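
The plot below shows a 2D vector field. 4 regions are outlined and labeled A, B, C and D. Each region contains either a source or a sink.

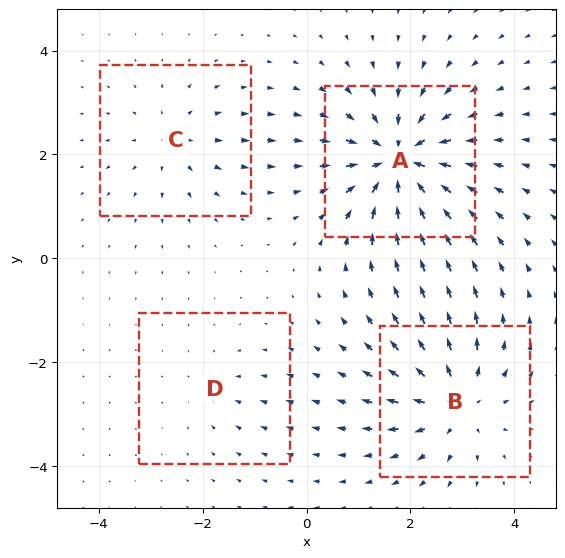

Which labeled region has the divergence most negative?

A

Divergence at each region's feature centre — A: about -8, B: about +6, C: about +3, D: about -2. Region A is most negative.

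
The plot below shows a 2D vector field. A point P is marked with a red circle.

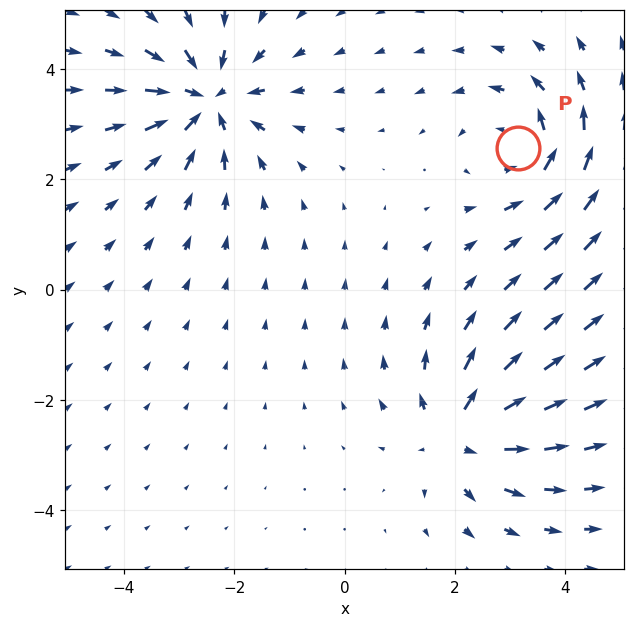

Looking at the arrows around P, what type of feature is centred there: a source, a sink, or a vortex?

At P (3.1, 2.6) the arrows circulate counterclockwise. Divergence ≈0, curl about +4 — near-zero divergence with nonzero curl is a vortex.

vortex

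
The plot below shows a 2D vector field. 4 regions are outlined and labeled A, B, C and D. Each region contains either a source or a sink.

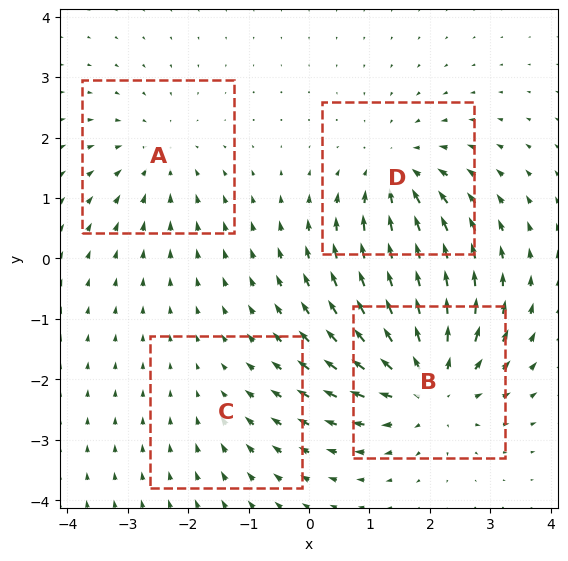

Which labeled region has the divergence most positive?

B

Divergence at each region's feature centre — A: about -3, B: about +6, C: about -2, D: about -4. Region B is most positive.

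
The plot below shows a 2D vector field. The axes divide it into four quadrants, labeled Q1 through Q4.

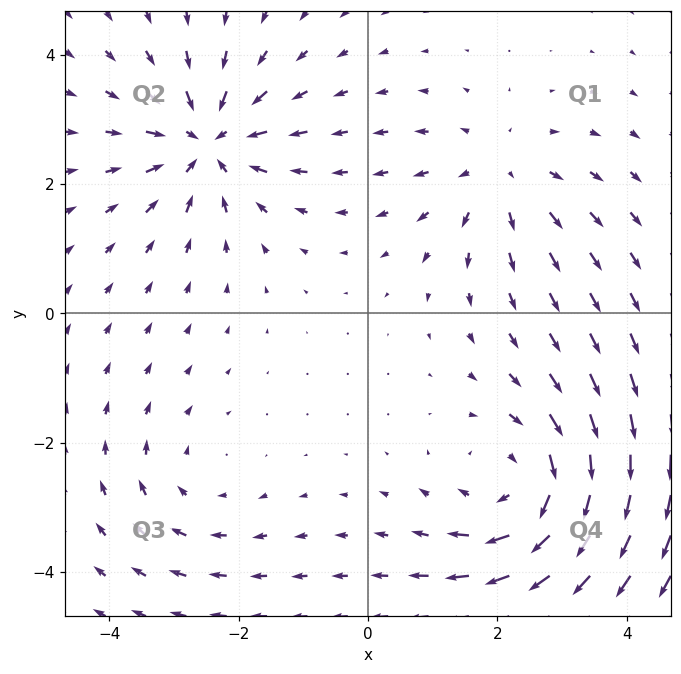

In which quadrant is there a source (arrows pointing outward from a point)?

Q1

The source sits at approximately (2.0, 2.1), which lies in quadrant Q1. The divergence there is about +3, positive as expected for a source.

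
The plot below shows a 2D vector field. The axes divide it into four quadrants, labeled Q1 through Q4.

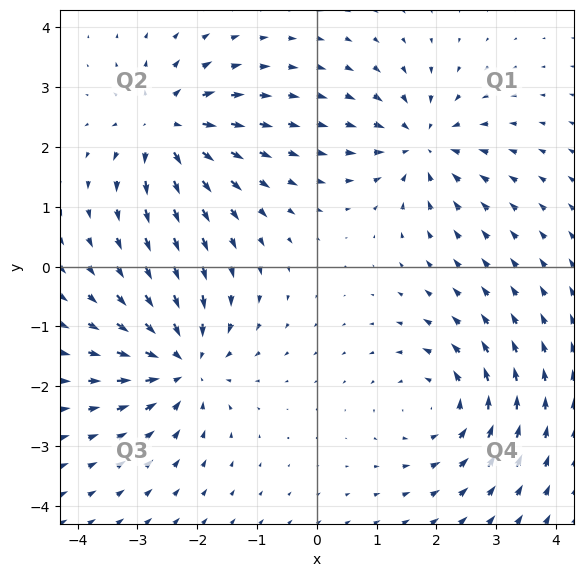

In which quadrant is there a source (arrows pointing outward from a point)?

The source sits at approximately (-2.5, 2.3), which lies in quadrant Q2. The divergence there is about +6, positive as expected for a source.

Q2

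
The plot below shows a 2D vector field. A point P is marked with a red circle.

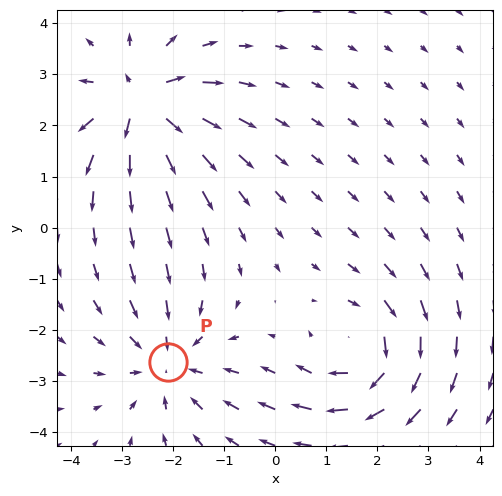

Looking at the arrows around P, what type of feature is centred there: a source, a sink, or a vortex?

sink

At P (-2.1, -2.6) the arrows converge inward. Divergence about -4, curl ≈0 — negative divergence with near-zero curl is a sink.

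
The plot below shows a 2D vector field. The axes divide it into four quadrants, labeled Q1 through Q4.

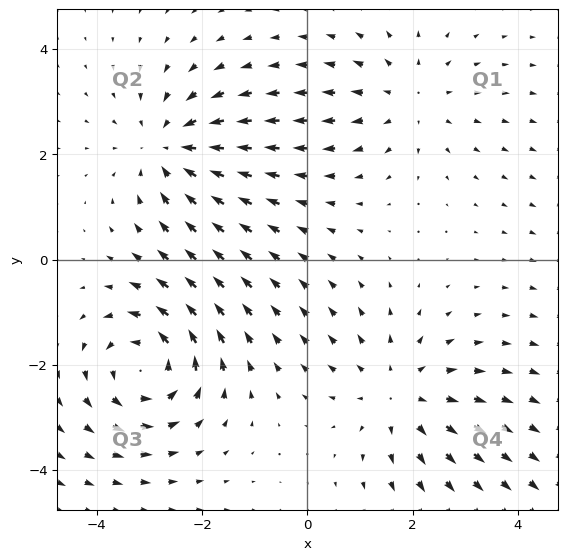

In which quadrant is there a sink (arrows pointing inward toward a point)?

The sink sits at approximately (-2.6, 2.1), which lies in quadrant Q2. The divergence there is about -3, negative as expected for a sink.

Q2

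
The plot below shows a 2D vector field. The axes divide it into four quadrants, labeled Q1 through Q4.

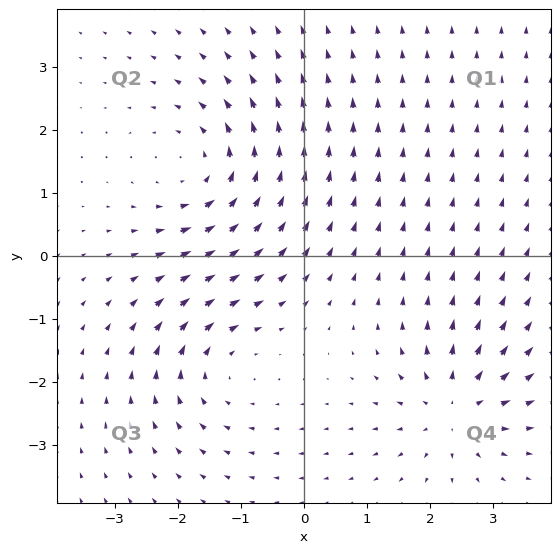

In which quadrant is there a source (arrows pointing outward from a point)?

The source sits at approximately (2.4, -2.4), which lies in quadrant Q4. The divergence there is about +4, positive as expected for a source.

Q4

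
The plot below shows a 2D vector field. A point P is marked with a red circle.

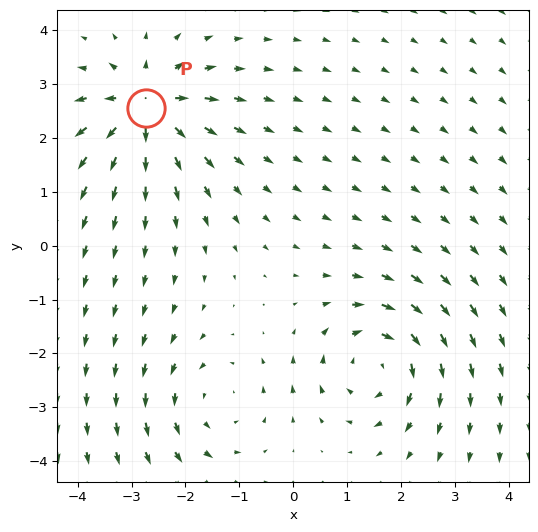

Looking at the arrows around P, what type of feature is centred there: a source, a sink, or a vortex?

source

At P (-2.7, 2.5) the arrows spread outward. Divergence about +6, curl ≈0 — positive divergence with near-zero curl is a source.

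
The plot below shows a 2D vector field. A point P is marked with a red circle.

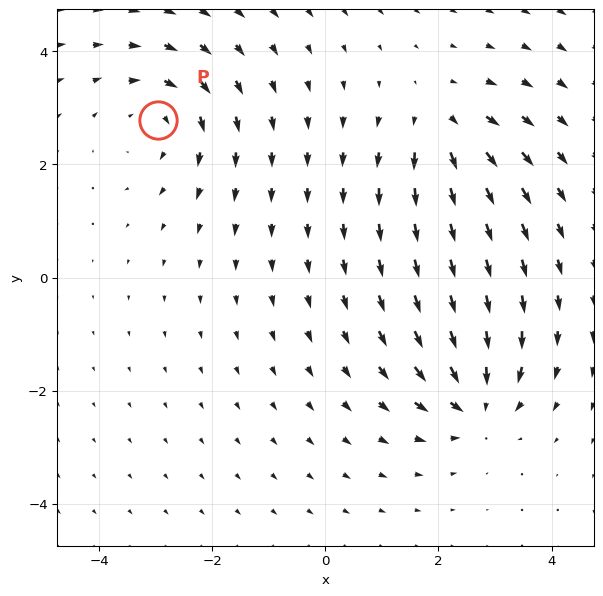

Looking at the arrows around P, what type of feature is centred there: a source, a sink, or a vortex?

vortex

At P (-3.0, 2.8) the arrows circulate clockwise. Divergence ≈0, curl about -4 — near-zero divergence with nonzero curl is a vortex.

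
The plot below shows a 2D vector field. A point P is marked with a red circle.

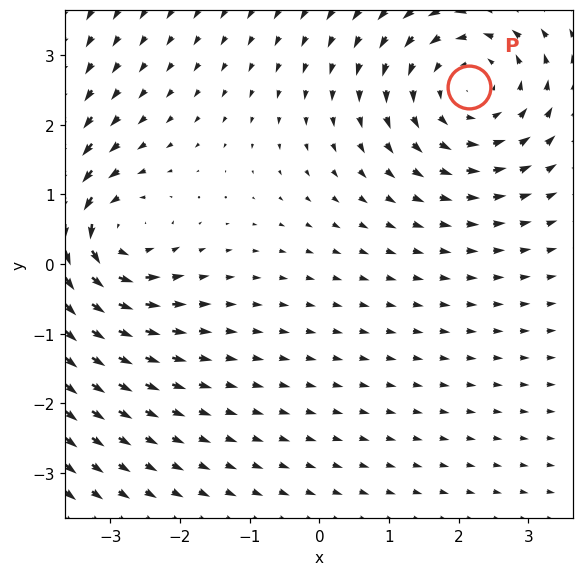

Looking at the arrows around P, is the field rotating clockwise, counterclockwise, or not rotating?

Near P at (2.1, 2.5) the arrows circulate counterclockwise. The curl (z-component) there is about +2; positive curl means counterclockwise rotation.

counterclockwise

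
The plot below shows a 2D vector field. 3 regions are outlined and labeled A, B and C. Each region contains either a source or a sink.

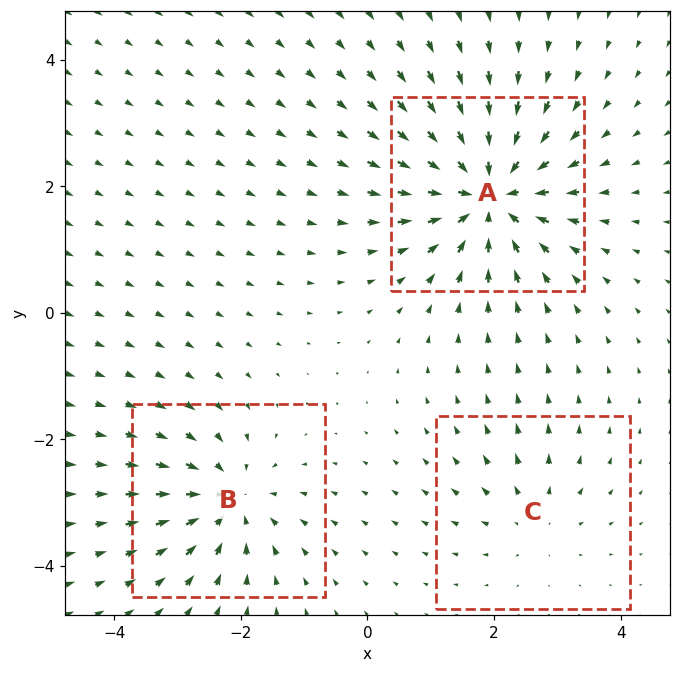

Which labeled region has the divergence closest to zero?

C

Divergence at each region's feature centre — A: about -6, B: about -4, C: about +2. Region C is closest to zero.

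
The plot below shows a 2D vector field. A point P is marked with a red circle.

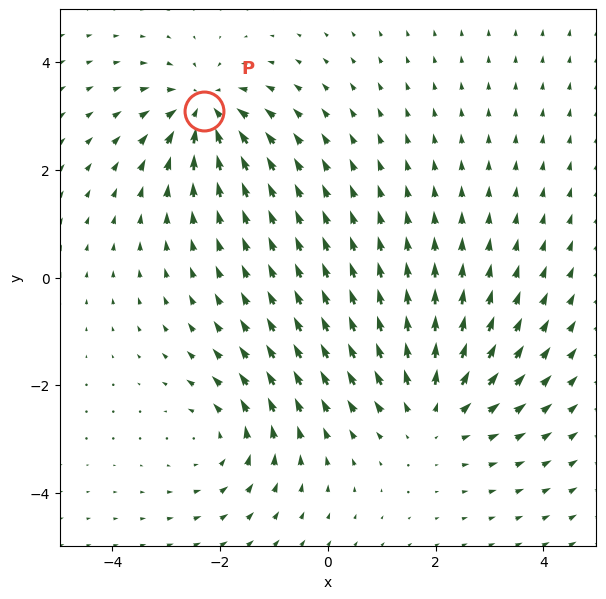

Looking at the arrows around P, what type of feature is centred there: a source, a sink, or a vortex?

sink

At P (-2.3, 3.1) the arrows converge inward. Divergence about -6, curl ≈0 — negative divergence with near-zero curl is a sink.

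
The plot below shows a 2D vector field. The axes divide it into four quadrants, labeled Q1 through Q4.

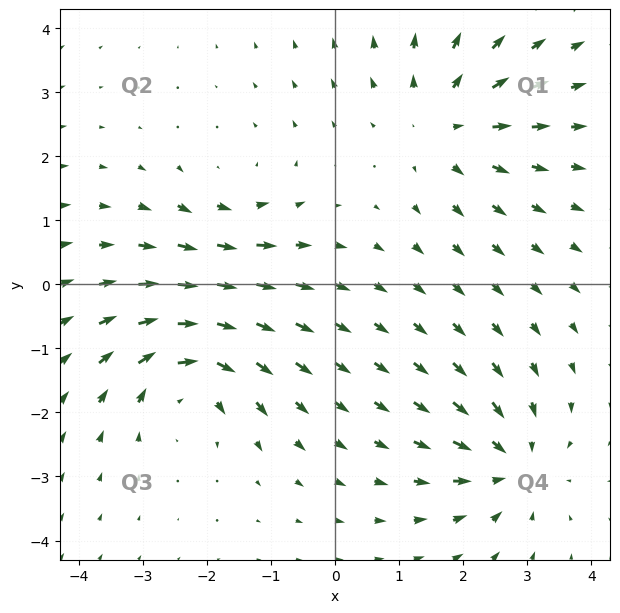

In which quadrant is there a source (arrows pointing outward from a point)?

The source sits at approximately (1.7, 2.5), which lies in quadrant Q1. The divergence there is about +4, positive as expected for a source.

Q1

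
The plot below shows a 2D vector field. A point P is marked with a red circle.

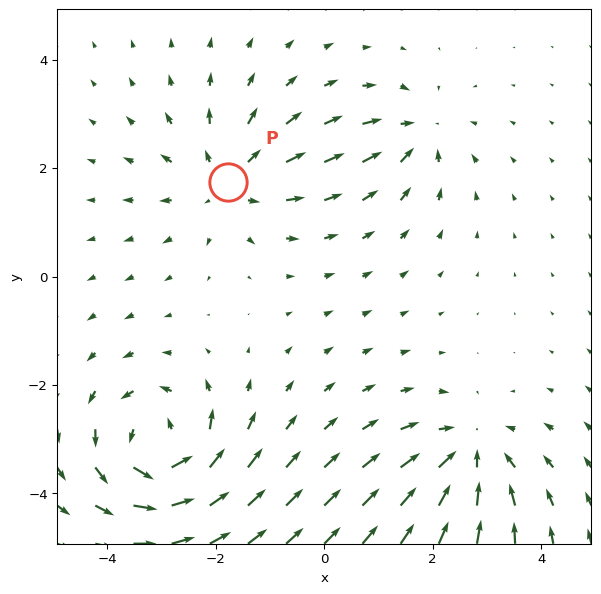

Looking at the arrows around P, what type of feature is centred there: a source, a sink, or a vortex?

At P (-1.8, 1.8) the arrows spread outward. Divergence about +3, curl ≈0 — positive divergence with near-zero curl is a source.

source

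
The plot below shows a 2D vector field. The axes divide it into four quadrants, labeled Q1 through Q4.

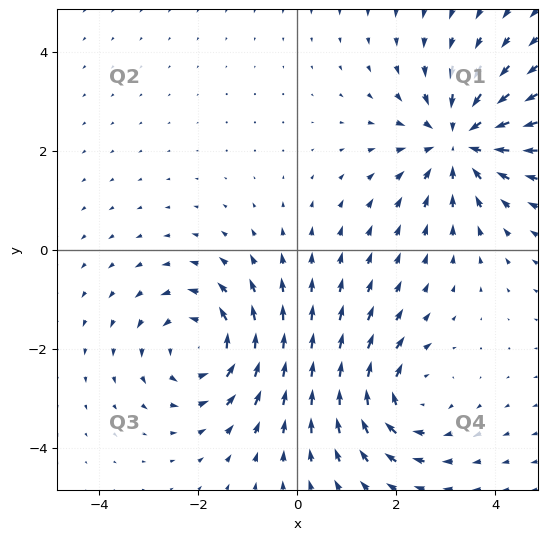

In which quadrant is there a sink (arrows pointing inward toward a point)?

The sink sits at approximately (3.3, 2.2), which lies in quadrant Q1. The divergence there is about -4, negative as expected for a sink.

Q1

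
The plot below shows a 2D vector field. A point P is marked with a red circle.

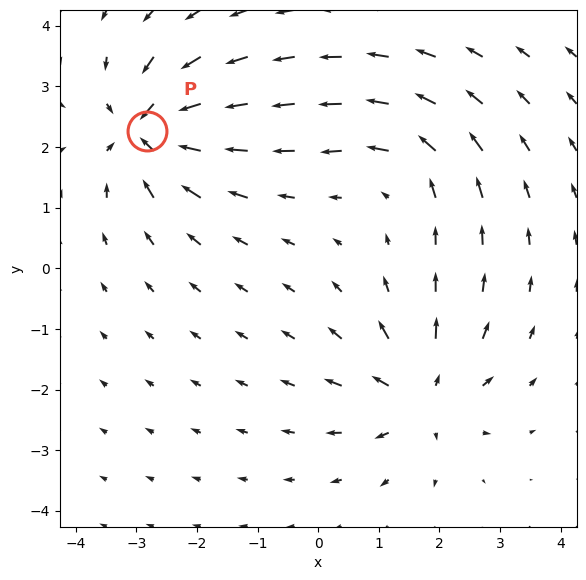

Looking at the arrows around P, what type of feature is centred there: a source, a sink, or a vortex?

At P (-2.8, 2.3) the arrows converge inward. Divergence about -7, curl ≈0 — negative divergence with near-zero curl is a sink.

sink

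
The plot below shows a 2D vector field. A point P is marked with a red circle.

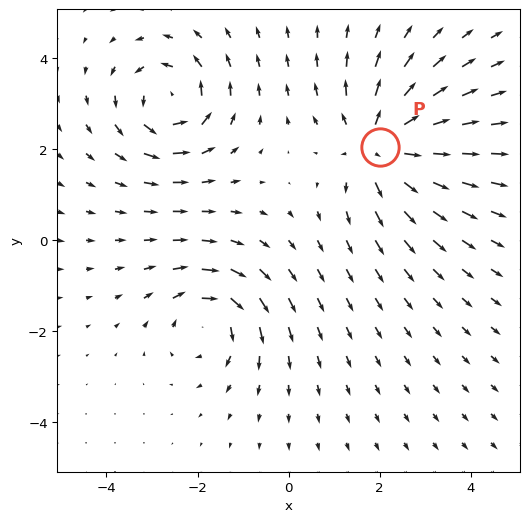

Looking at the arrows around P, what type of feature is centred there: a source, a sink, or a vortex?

At P (2.0, 2.0) the arrows spread outward. Divergence about +4, curl ≈0 — positive divergence with near-zero curl is a source.

source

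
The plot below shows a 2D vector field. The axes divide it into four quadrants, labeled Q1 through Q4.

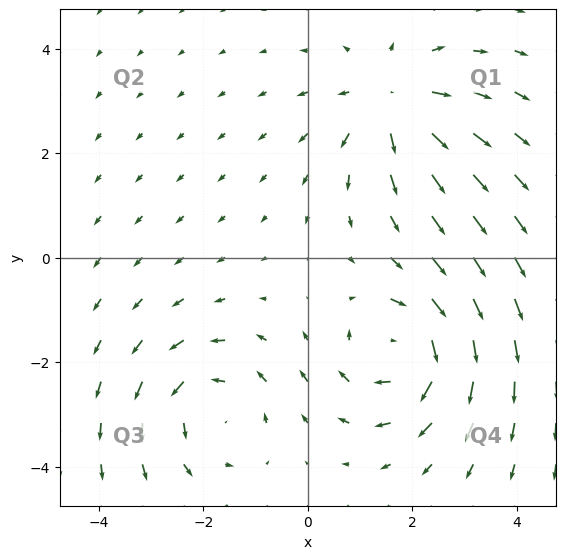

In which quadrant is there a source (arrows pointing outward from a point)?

The source sits at approximately (1.6, 3.0), which lies in quadrant Q1. The divergence there is about +4, positive as expected for a source.

Q1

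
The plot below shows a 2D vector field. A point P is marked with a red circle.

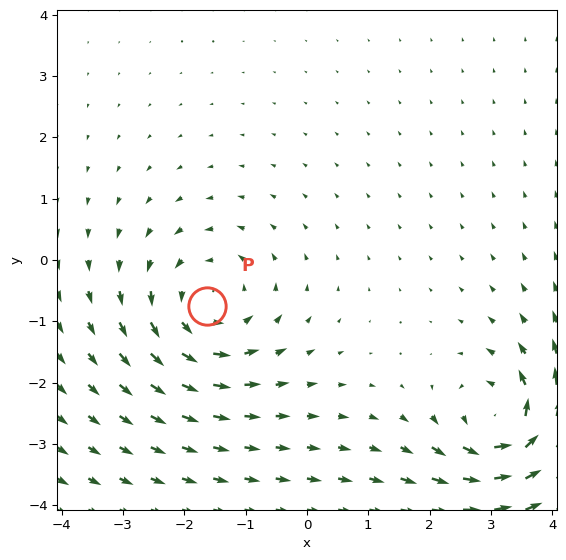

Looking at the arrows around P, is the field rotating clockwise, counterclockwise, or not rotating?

Near P at (-1.6, -0.8) the arrows circulate counterclockwise. The curl (z-component) there is about +3; positive curl means counterclockwise rotation.

counterclockwise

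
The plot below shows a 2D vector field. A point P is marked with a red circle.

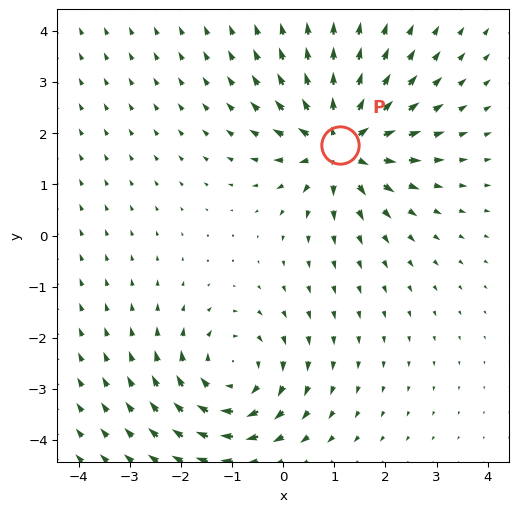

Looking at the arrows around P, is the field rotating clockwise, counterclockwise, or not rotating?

Near P at (1.1, 1.8) the arrows show no circulation. The curl there is ≈0.

not rotating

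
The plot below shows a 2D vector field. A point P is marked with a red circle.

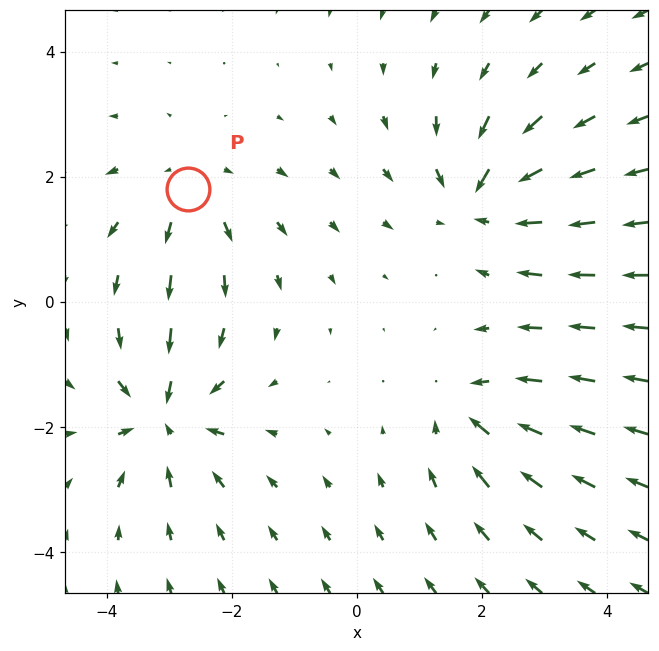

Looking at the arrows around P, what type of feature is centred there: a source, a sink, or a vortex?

At P (-2.7, 1.8) the arrows spread outward. Divergence about +3, curl ≈0 — positive divergence with near-zero curl is a source.

source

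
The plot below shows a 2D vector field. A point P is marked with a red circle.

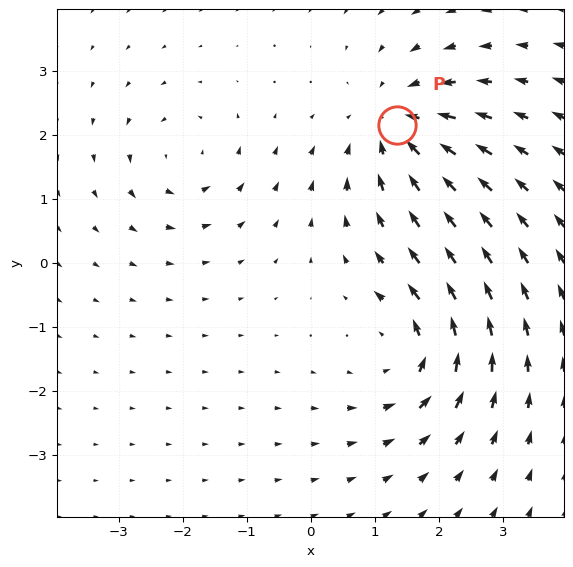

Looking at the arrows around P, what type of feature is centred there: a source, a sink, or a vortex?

At P (1.3, 2.2) the arrows converge inward. Divergence about -5, curl ≈0 — negative divergence with near-zero curl is a sink.

sink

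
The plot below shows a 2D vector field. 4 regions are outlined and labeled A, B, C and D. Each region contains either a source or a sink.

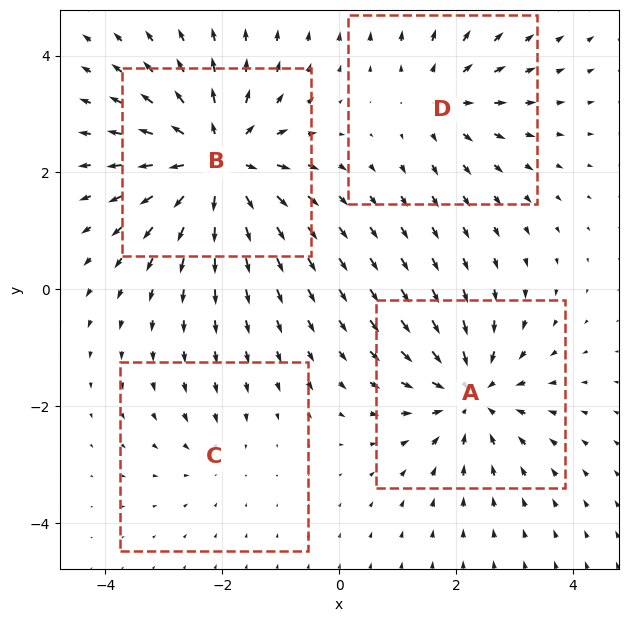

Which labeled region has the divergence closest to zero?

Divergence at each region's feature centre — A: about -5, B: about +7, C: about -2, D: about +4. Region C is closest to zero.

C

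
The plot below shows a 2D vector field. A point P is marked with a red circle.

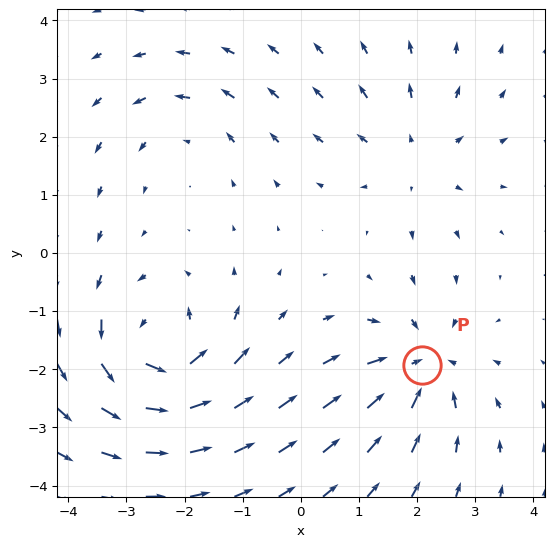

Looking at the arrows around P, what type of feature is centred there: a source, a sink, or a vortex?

sink

At P (2.1, -1.9) the arrows converge inward. Divergence about -5, curl ≈0 — negative divergence with near-zero curl is a sink.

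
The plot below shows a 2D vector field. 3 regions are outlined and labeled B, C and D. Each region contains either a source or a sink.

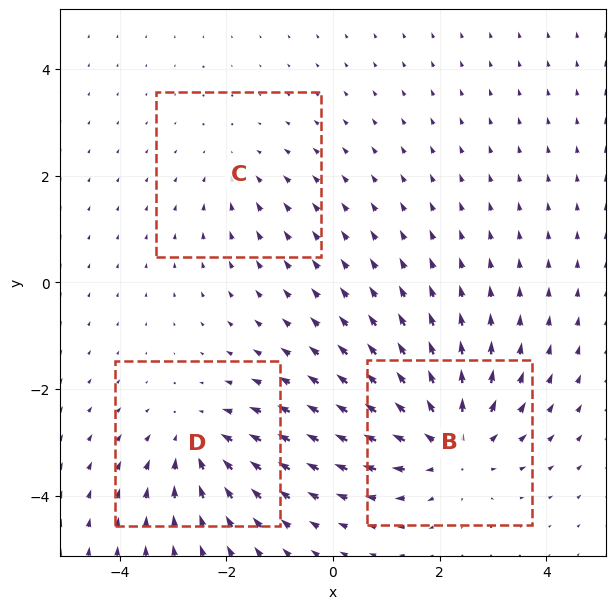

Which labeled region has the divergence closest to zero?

Divergence at each region's feature centre — B: about +4, C: about -2, D: about -3. Region C is closest to zero.

C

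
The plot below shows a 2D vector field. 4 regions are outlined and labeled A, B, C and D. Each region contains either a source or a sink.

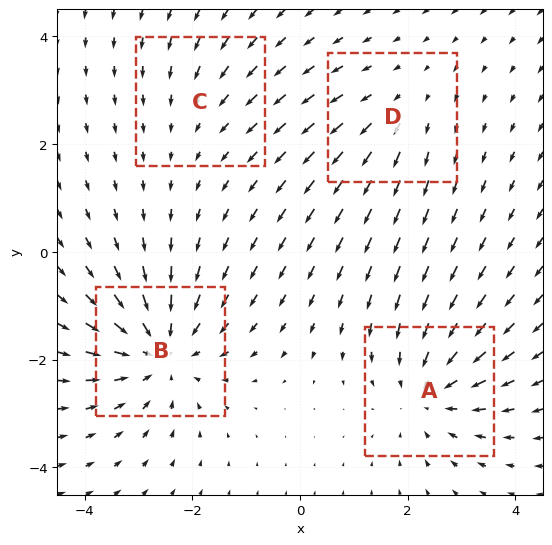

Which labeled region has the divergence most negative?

B

Divergence at each region's feature centre — A: about -4, B: about -6, C: about -2, D: about +3. Region B is most negative.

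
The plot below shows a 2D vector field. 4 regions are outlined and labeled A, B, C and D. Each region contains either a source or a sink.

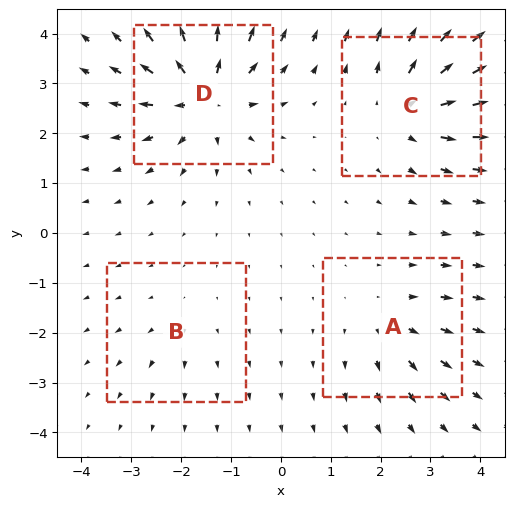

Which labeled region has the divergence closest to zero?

Divergence at each region's feature centre — A: about +4, B: about +2, C: about +6, D: about +8. Region B is closest to zero.

B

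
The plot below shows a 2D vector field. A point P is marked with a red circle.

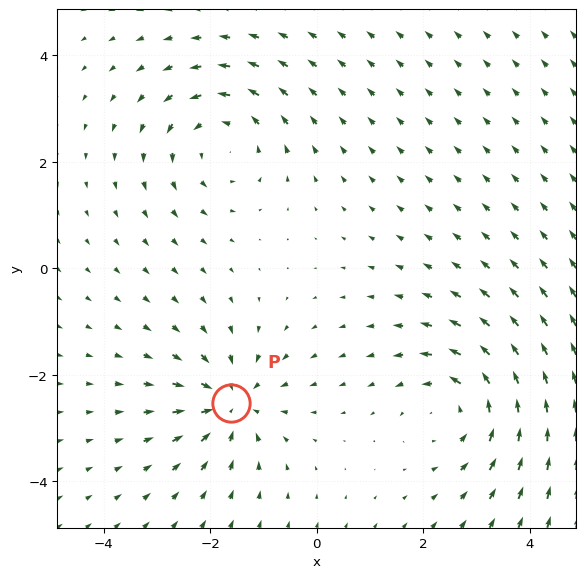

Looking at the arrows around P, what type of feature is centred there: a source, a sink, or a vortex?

At P (-1.6, -2.5) the arrows converge inward. Divergence about -5, curl ≈0 — negative divergence with near-zero curl is a sink.

sink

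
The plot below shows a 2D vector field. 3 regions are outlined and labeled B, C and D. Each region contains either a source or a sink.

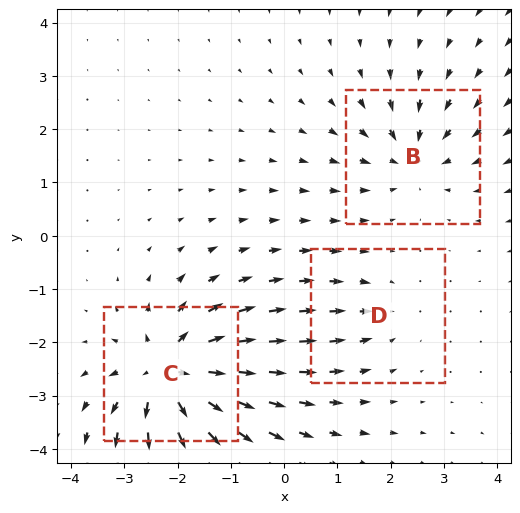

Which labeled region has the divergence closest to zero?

Divergence at each region's feature centre — B: about -4, C: about +6, D: about -2. Region D is closest to zero.

D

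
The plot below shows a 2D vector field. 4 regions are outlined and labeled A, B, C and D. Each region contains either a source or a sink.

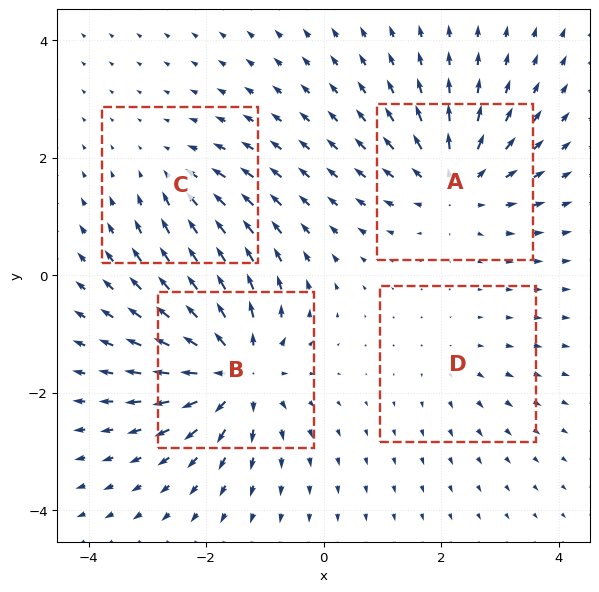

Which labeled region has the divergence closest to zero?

Divergence at each region's feature centre — A: about +6, B: about +8, C: about -3, D: about +2. Region D is closest to zero.

D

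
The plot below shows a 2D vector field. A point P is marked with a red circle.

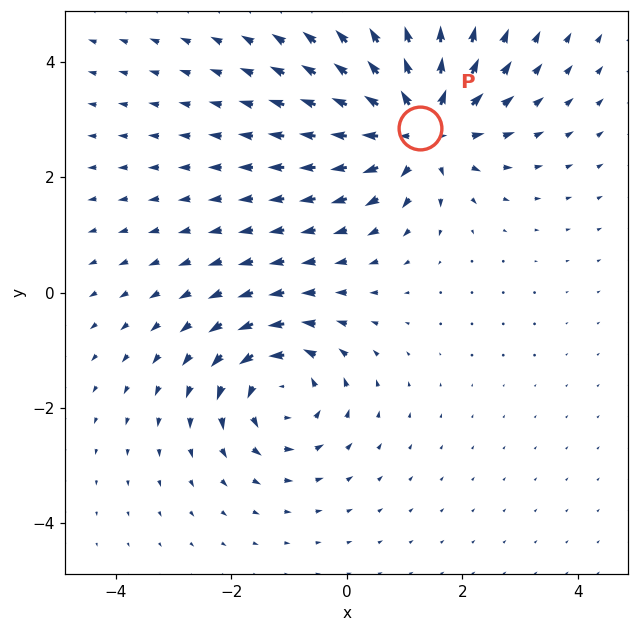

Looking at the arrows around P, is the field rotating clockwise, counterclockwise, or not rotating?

Near P at (1.3, 2.9) the arrows show no circulation. The curl there is ≈0.

not rotating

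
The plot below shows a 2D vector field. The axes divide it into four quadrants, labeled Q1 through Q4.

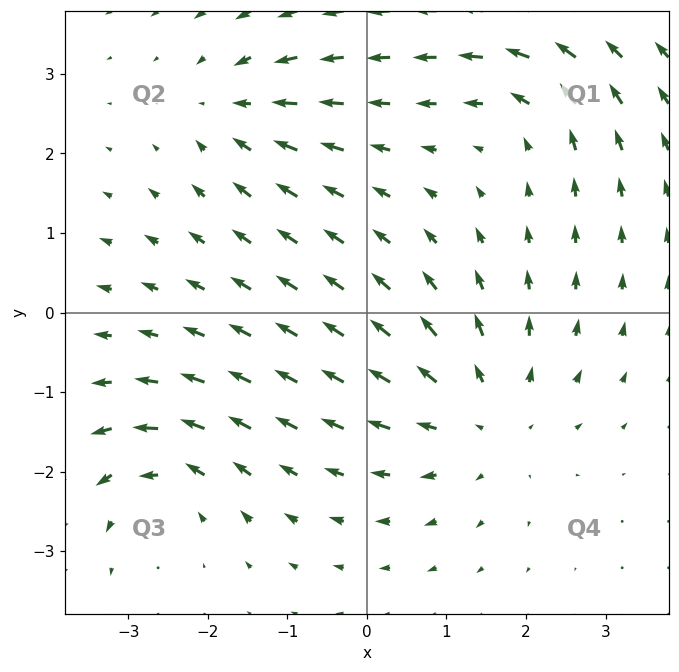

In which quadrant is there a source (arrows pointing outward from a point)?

The source sits at approximately (1.5, -1.3), which lies in quadrant Q4. The divergence there is about +4, positive as expected for a source.

Q4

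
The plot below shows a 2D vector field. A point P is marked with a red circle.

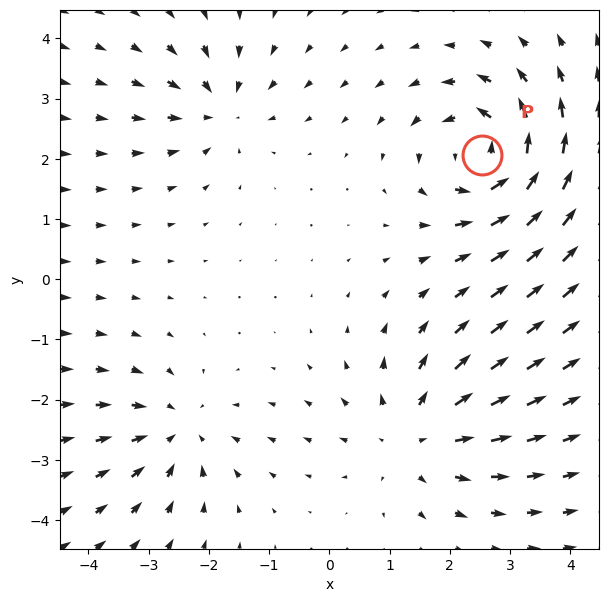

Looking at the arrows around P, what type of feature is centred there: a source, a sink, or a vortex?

At P (2.5, 2.1) the arrows circulate counterclockwise. Divergence ≈0, curl about +6 — near-zero divergence with nonzero curl is a vortex.

vortex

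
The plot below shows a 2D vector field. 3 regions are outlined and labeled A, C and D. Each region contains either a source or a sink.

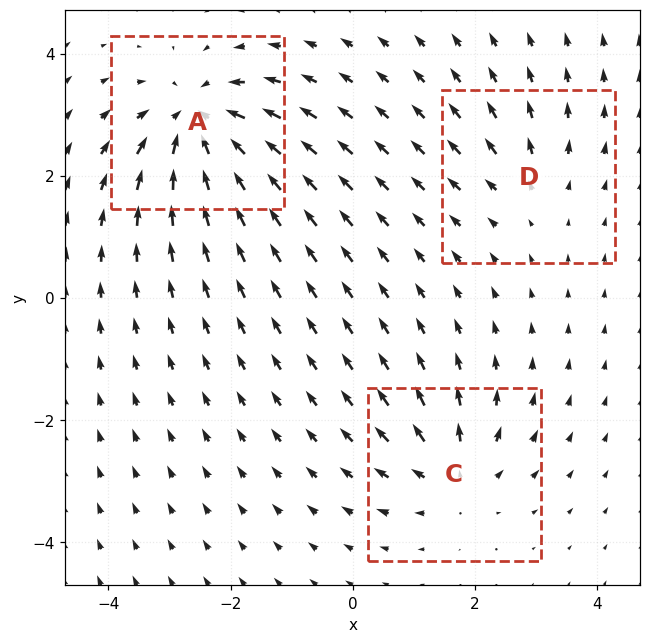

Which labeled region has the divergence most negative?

A

Divergence at each region's feature centre — A: about -6, C: about +4, D: about +2. Region A is most negative.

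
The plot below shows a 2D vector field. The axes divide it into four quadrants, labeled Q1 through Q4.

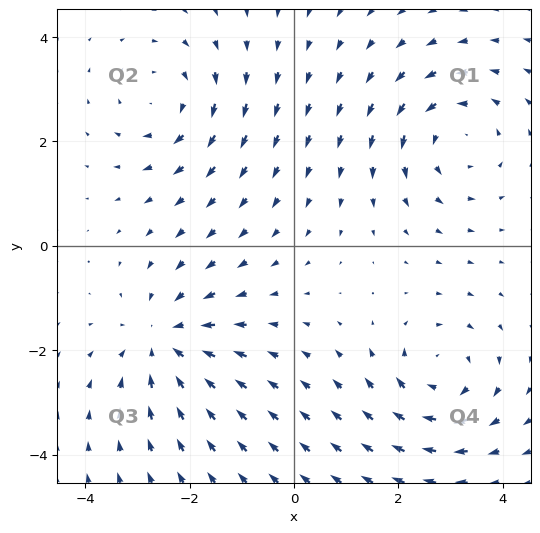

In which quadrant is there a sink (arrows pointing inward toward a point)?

Q3

The sink sits at approximately (-2.5, -1.8), which lies in quadrant Q3. The divergence there is about -3, negative as expected for a sink.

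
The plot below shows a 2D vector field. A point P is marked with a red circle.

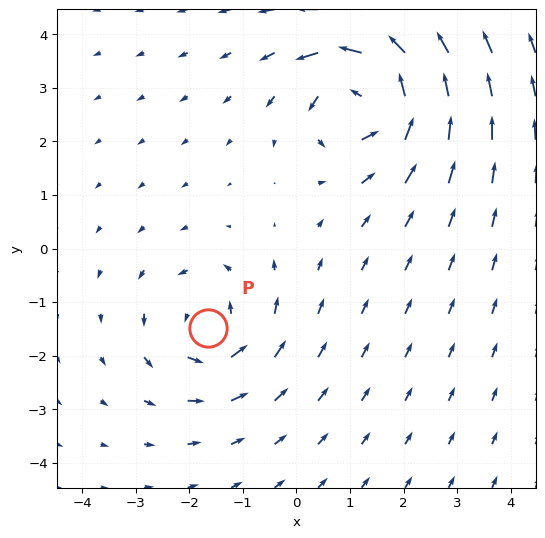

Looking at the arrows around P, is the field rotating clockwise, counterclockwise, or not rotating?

Near P at (-1.7, -1.5) the arrows circulate counterclockwise. The curl (z-component) there is about +4; positive curl means counterclockwise rotation.

counterclockwise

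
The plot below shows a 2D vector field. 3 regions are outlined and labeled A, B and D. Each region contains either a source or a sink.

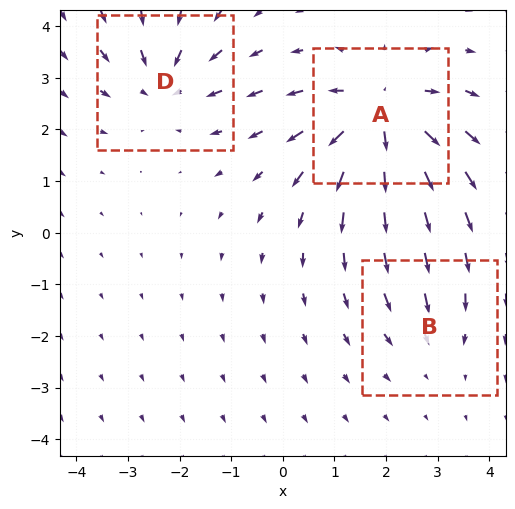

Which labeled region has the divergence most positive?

A

Divergence at each region's feature centre — A: about +5, B: about -2, D: about -4. Region A is most positive.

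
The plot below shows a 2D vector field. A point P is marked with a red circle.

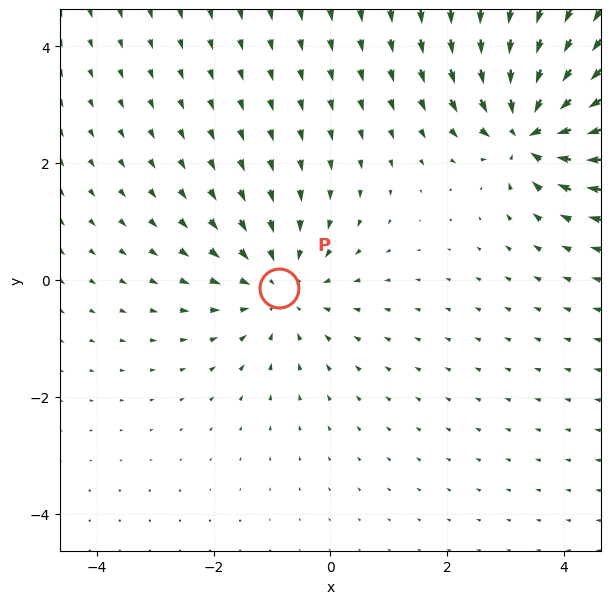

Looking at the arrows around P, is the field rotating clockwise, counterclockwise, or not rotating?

not rotating

Near P at (-0.9, -0.1) the arrows show no circulation. The curl there is ≈0.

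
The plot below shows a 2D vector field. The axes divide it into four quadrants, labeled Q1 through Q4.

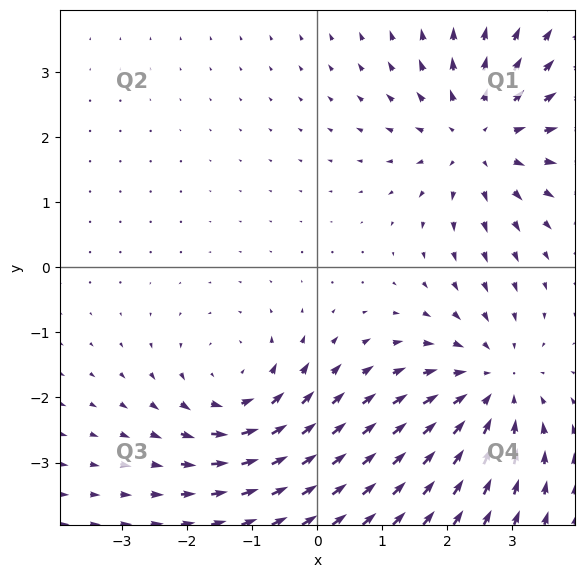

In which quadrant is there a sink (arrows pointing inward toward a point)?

Q4

The sink sits at approximately (2.7, -1.8), which lies in quadrant Q4. The divergence there is about -3, negative as expected for a sink.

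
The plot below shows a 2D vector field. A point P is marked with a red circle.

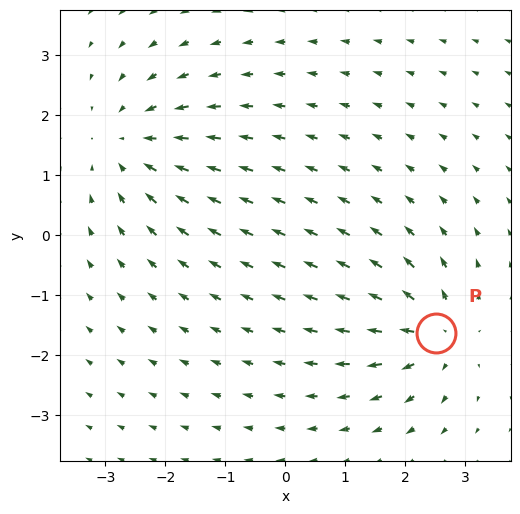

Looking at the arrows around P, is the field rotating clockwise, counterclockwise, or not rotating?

not rotating

Near P at (2.5, -1.6) the arrows show no circulation. The curl there is ≈0.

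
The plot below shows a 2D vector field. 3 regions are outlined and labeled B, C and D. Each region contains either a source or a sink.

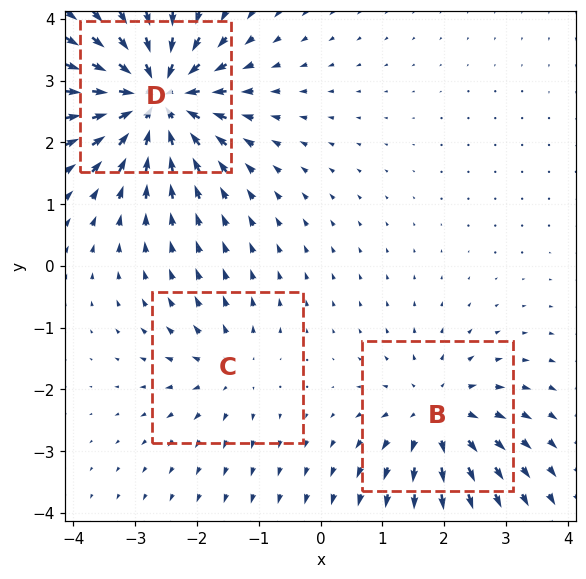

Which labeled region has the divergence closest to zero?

C

Divergence at each region's feature centre — B: about +4, C: about +3, D: about -6. Region C is closest to zero.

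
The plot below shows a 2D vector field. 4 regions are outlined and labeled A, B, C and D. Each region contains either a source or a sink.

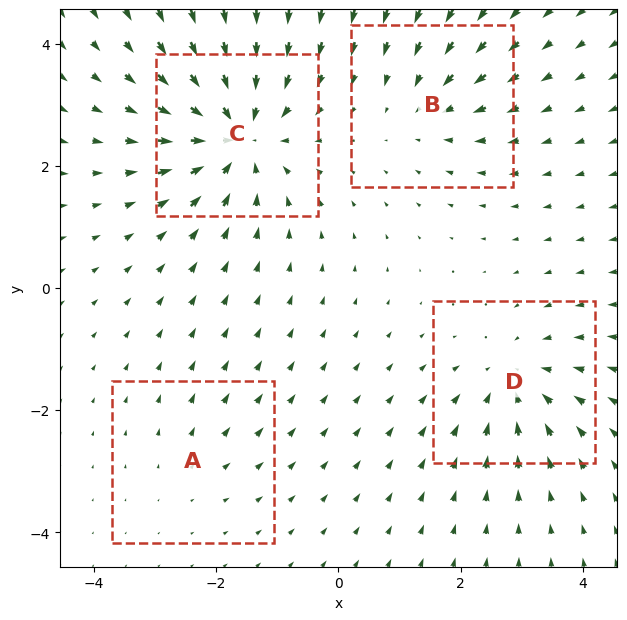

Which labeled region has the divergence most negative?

Divergence at each region's feature centre — A: about +2, B: about -4, C: about -8, D: about -5. Region C is most negative.

C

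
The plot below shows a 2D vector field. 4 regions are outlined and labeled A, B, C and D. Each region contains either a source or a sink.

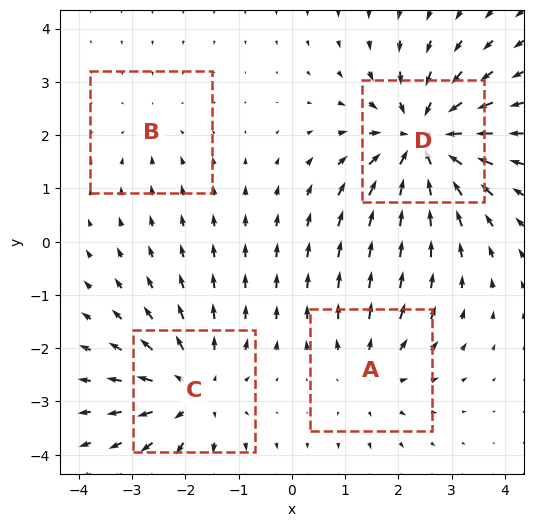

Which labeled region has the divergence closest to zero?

Divergence at each region's feature centre — A: about +3, B: about -2, C: about +5, D: about -6. Region B is closest to zero.

B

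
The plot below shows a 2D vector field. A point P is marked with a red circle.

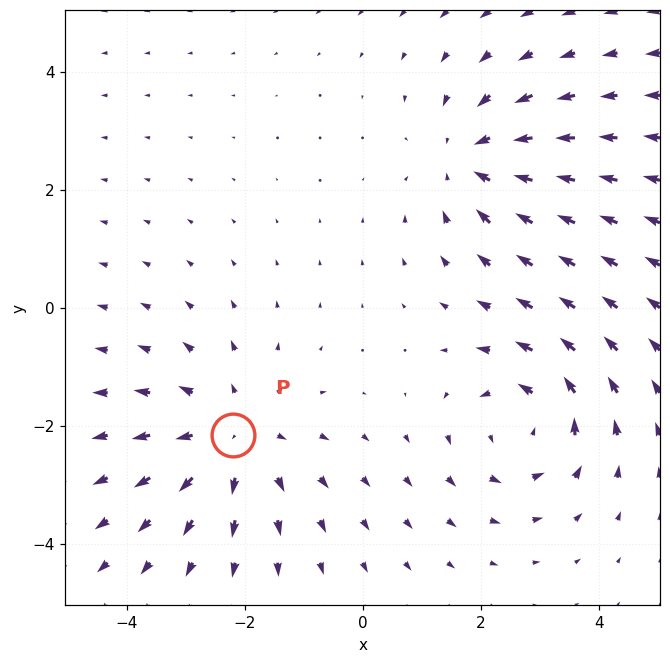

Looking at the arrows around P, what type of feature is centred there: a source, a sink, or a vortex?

At P (-2.2, -2.2) the arrows spread outward. Divergence about +4, curl ≈0 — positive divergence with near-zero curl is a source.

source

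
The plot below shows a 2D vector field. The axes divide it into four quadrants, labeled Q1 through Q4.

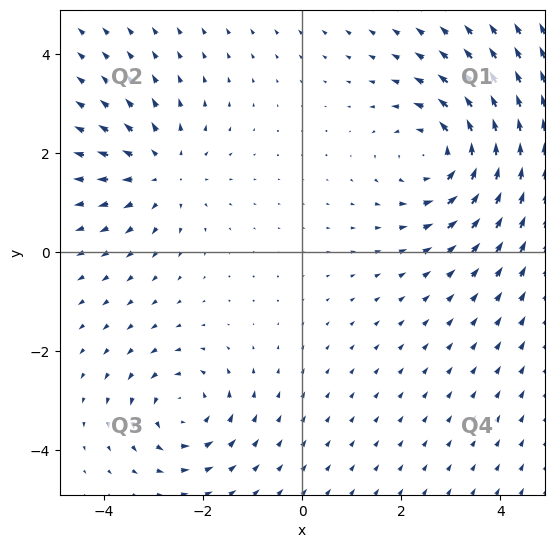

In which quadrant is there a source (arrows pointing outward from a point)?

Q2

The source sits at approximately (-2.8, 1.6), which lies in quadrant Q2. The divergence there is about +3, positive as expected for a source.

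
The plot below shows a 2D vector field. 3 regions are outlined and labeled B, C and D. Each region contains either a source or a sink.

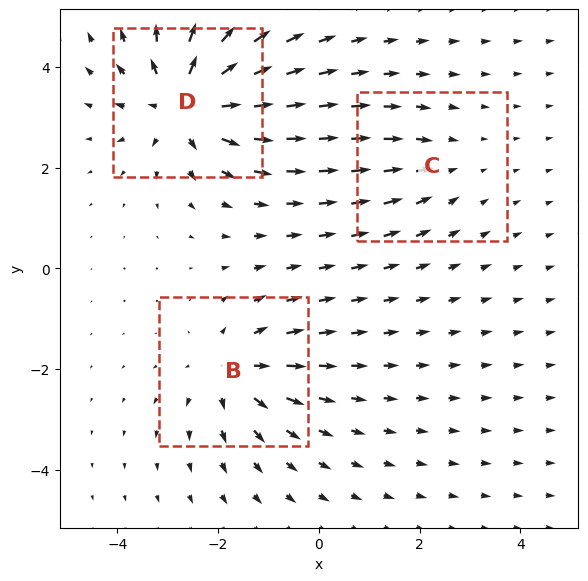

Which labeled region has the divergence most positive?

D

Divergence at each region's feature centre — B: about +4, C: about -2, D: about +5. Region D is most positive.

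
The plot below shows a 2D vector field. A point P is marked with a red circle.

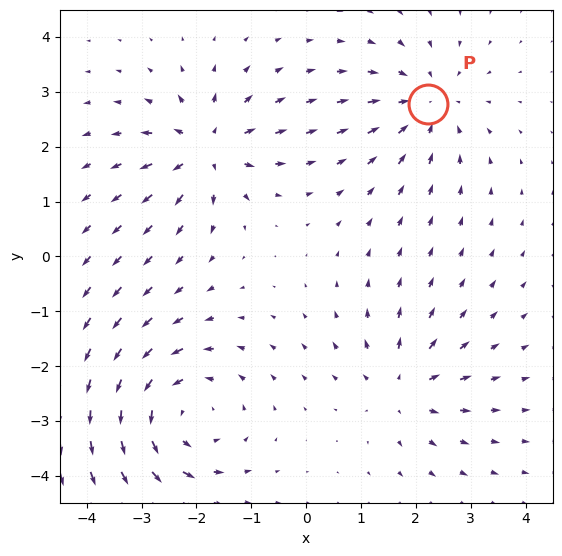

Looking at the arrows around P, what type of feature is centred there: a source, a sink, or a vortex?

At P (2.2, 2.8) the arrows converge inward. Divergence about -3, curl ≈0 — negative divergence with near-zero curl is a sink.

sink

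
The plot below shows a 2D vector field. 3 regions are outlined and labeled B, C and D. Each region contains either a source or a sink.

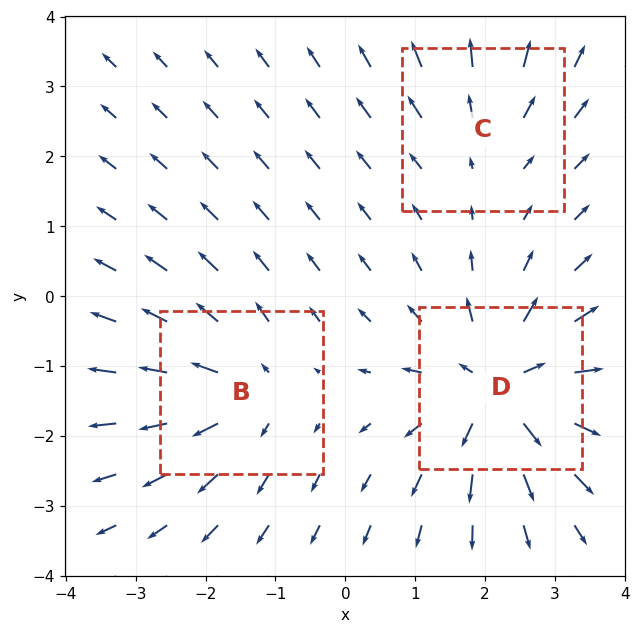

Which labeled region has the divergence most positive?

Divergence at each region's feature centre — B: about +4, C: about +2, D: about +6. Region D is most positive.

D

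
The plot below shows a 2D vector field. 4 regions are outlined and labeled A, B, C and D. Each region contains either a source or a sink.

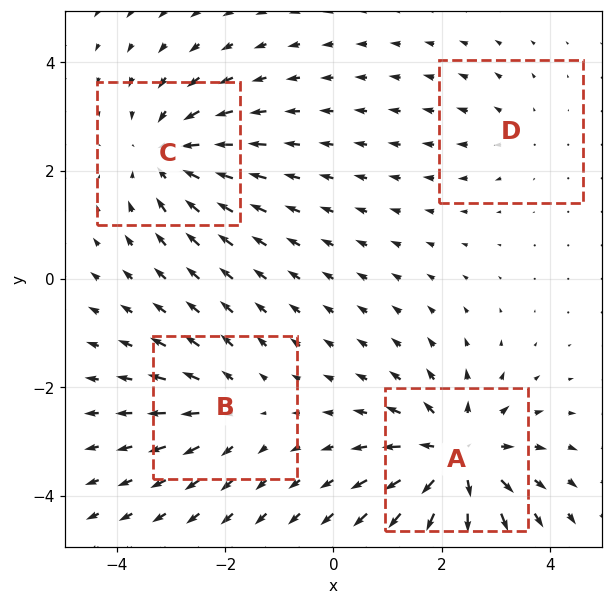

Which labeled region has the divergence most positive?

Divergence at each region's feature centre — A: about +7, B: about +3, C: about -5, D: about +2. Region A is most positive.

A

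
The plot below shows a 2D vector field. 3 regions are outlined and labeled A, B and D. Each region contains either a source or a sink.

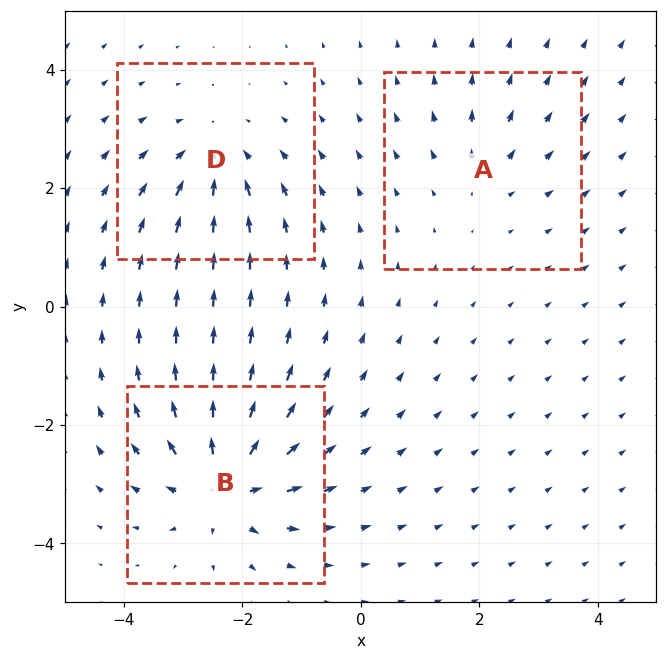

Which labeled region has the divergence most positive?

Divergence at each region's feature centre — A: about +2, B: about +5, D: about -3. Region B is most positive.

B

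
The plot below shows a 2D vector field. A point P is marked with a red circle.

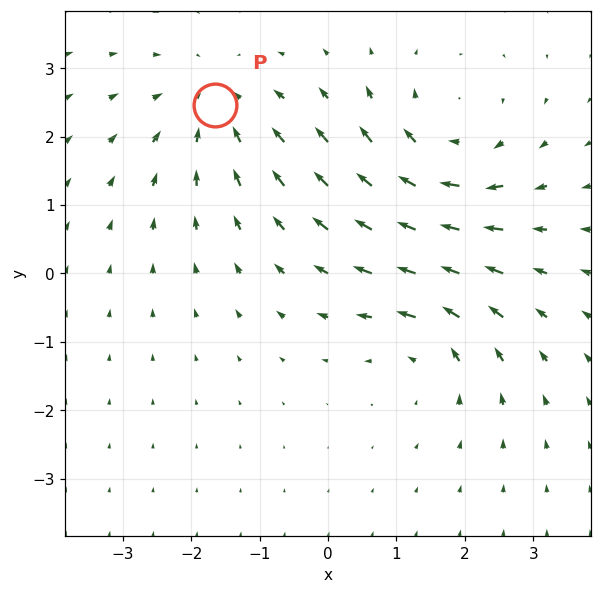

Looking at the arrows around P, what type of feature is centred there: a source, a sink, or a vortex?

sink

At P (-1.7, 2.5) the arrows converge inward. Divergence about -3, curl ≈0 — negative divergence with near-zero curl is a sink.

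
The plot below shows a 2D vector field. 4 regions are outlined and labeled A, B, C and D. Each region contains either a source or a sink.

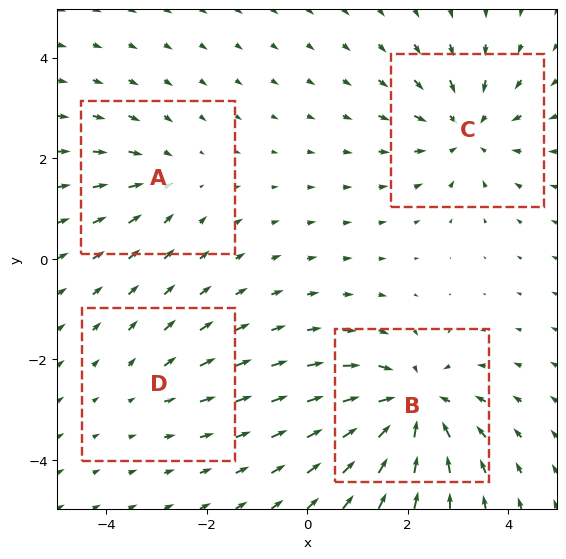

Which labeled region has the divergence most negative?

B

Divergence at each region's feature centre — A: about -3, B: about -7, C: about -5, D: about +2. Region B is most negative.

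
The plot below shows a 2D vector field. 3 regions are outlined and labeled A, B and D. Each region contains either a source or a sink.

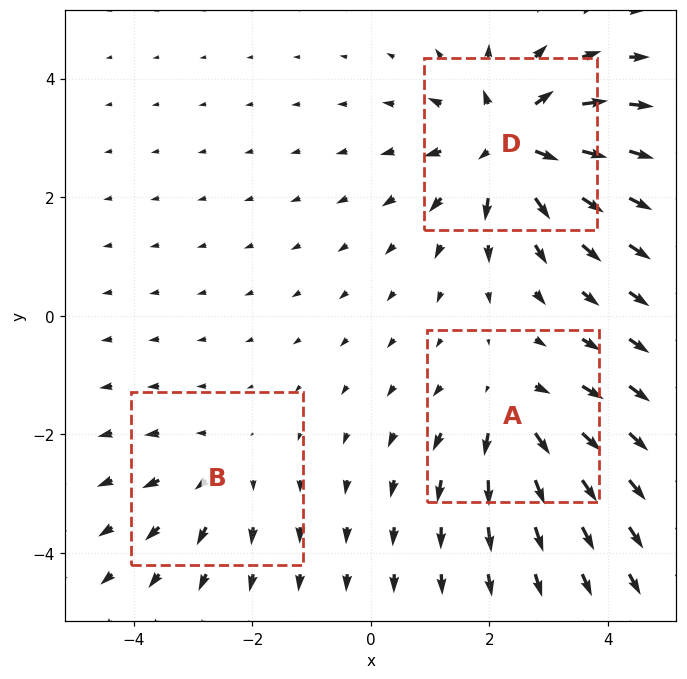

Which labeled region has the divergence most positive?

Divergence at each region's feature centre — A: about +3, B: about +2, D: about +5. Region D is most positive.

D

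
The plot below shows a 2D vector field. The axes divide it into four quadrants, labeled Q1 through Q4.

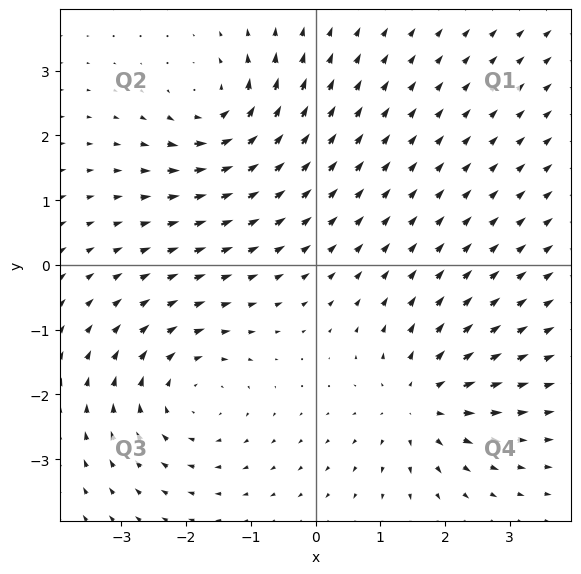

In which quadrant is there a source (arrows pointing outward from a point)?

The source sits at approximately (1.6, -2.1), which lies in quadrant Q4. The divergence there is about +5, positive as expected for a source.

Q4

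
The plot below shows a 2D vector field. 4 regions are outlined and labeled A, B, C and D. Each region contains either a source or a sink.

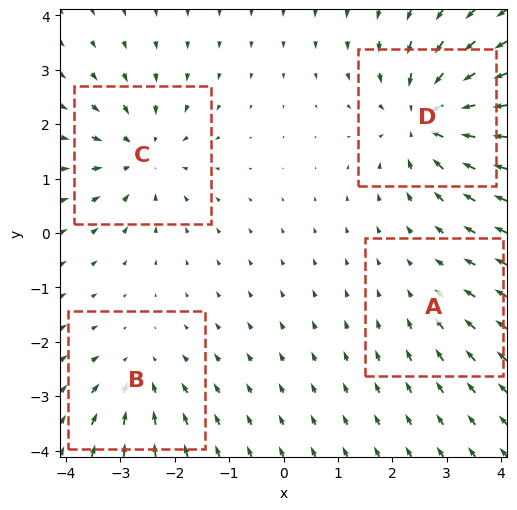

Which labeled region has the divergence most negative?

D

Divergence at each region's feature centre — A: about -2, B: about -4, C: about -5, D: about -7. Region D is most negative.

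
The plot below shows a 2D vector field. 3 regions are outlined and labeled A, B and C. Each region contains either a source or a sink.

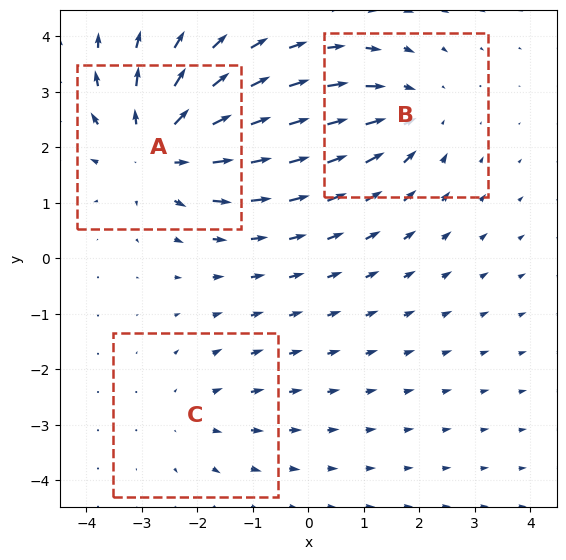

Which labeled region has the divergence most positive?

Divergence at each region's feature centre — A: about +4, B: about -3, C: about +2. Region A is most positive.

A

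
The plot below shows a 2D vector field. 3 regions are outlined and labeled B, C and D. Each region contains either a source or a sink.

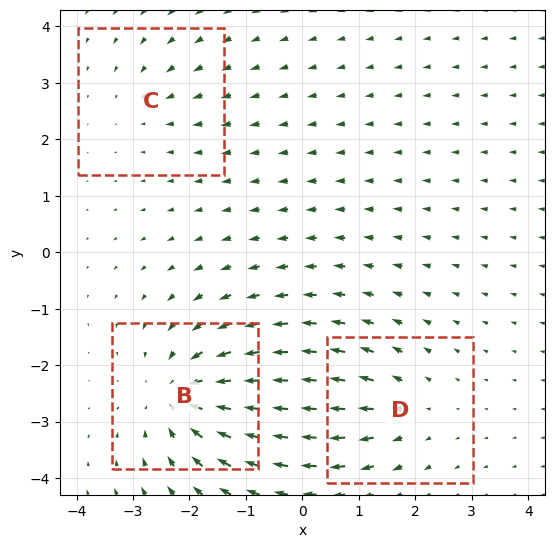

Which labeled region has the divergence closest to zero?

Divergence at each region's feature centre — B: about -4, C: about -2, D: about +3. Region C is closest to zero.

C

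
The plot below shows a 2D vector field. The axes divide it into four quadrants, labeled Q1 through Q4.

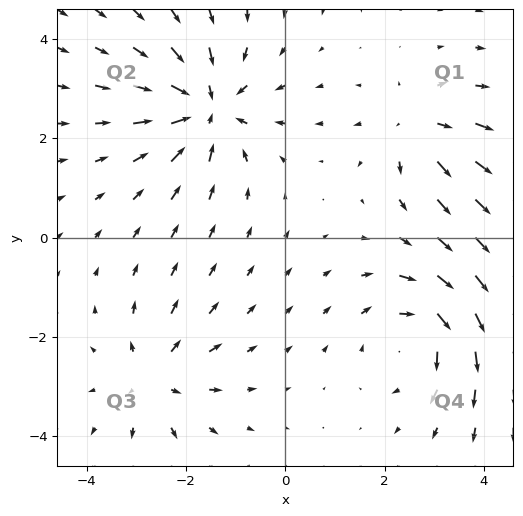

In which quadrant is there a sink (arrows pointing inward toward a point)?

The sink sits at approximately (-1.6, 2.6), which lies in quadrant Q2. The divergence there is about -5, negative as expected for a sink.

Q2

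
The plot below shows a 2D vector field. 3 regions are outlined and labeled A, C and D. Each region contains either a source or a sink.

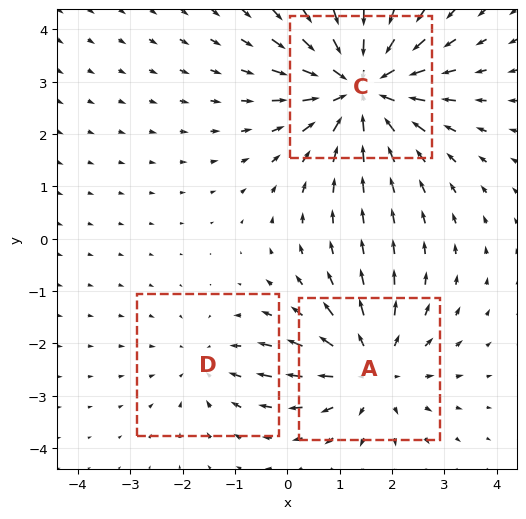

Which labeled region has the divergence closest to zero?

D

Divergence at each region's feature centre — A: about +3, C: about -4, D: about -2. Region D is closest to zero.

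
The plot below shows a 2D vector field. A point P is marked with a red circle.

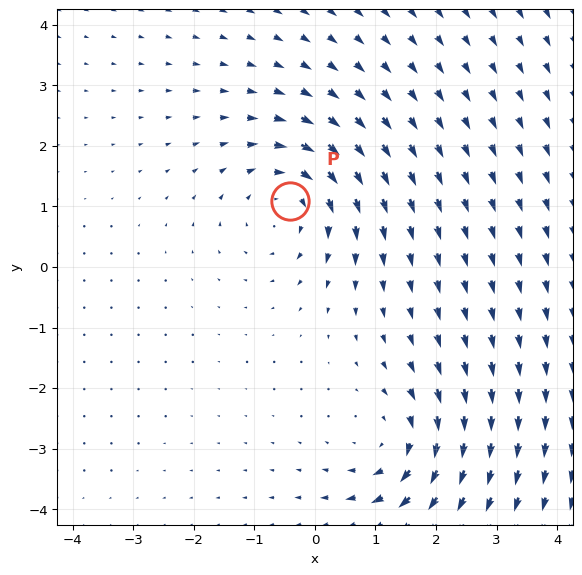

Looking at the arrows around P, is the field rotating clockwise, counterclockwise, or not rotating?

Near P at (-0.4, 1.1) the arrows circulate clockwise. The curl (z-component) there is about -4; negative curl means clockwise rotation.

clockwise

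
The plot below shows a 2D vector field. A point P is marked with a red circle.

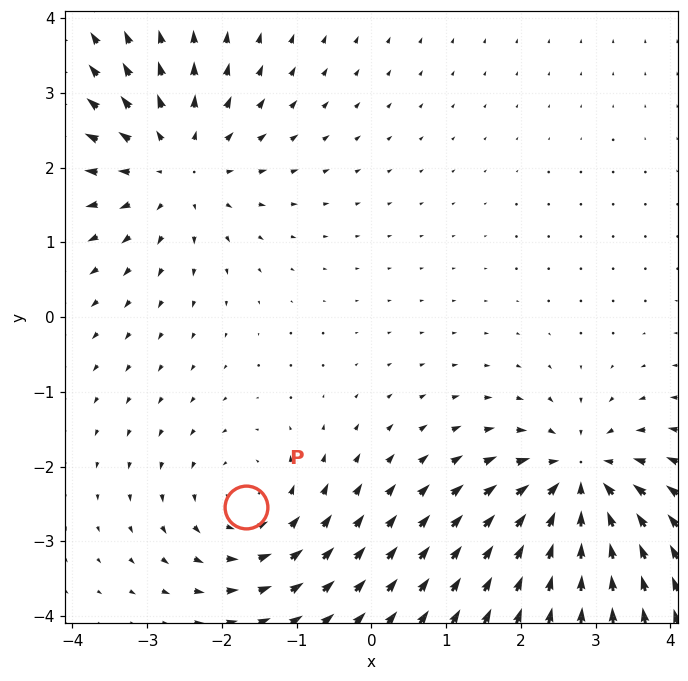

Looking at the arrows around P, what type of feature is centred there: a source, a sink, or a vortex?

At P (-1.7, -2.5) the arrows circulate counterclockwise. Divergence ≈0, curl about +4 — near-zero divergence with nonzero curl is a vortex.

vortex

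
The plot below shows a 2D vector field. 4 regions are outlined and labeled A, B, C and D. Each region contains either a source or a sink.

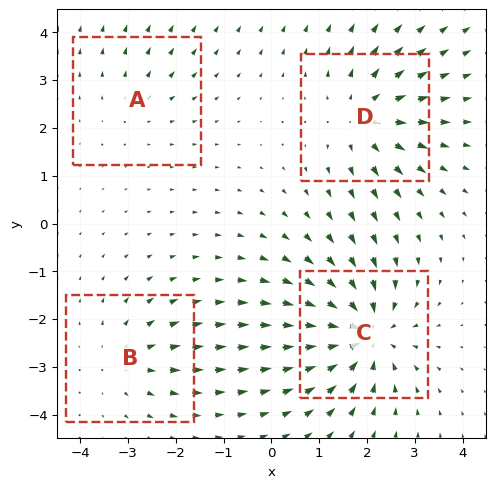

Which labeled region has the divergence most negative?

Divergence at each region's feature centre — A: about +2, B: about +3, C: about -7, D: about +5. Region C is most negative.

C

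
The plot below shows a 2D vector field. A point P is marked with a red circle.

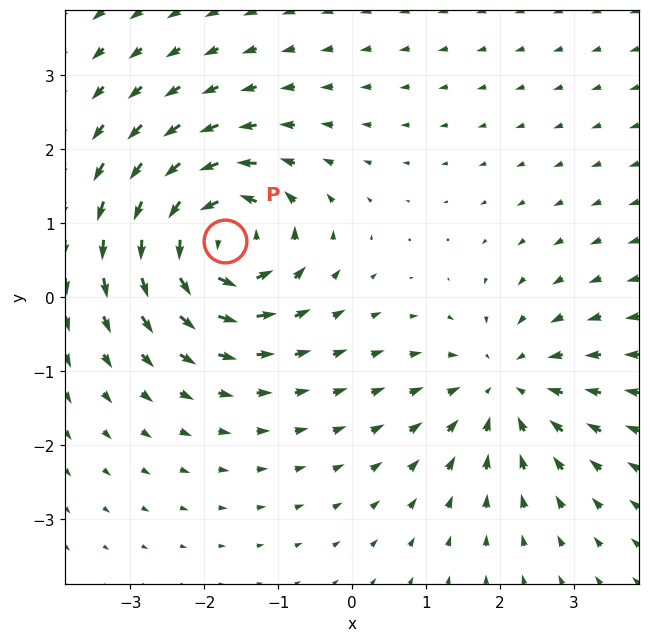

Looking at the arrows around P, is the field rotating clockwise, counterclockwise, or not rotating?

Near P at (-1.7, 0.8) the arrows circulate counterclockwise. The curl (z-component) there is about +6; positive curl means counterclockwise rotation.

counterclockwise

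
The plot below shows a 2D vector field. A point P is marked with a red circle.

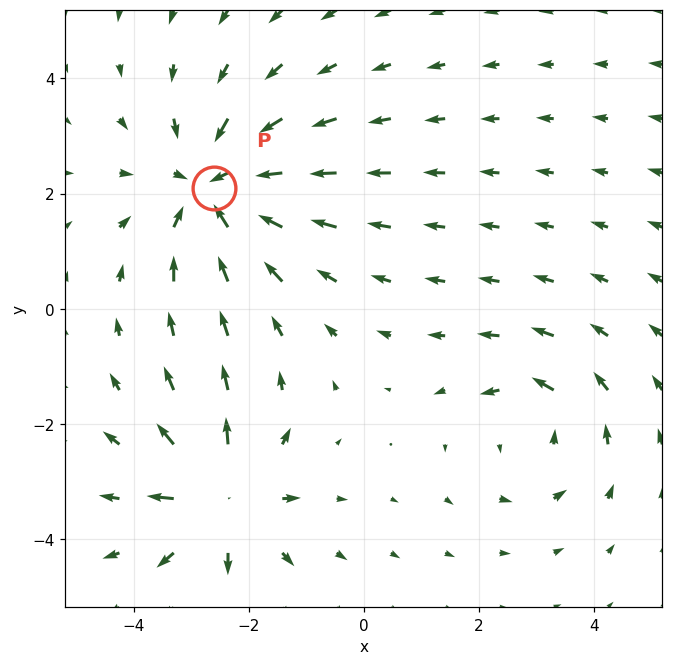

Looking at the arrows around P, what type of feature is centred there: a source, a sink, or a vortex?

At P (-2.6, 2.1) the arrows converge inward. Divergence about -4, curl ≈0 — negative divergence with near-zero curl is a sink.

sink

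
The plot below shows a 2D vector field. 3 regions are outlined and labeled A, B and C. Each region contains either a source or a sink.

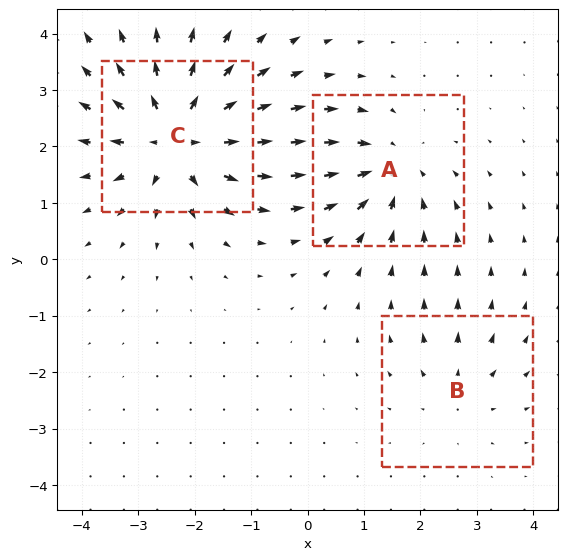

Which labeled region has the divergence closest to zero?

B

Divergence at each region's feature centre — A: about -3, B: about +2, C: about +5. Region B is closest to zero.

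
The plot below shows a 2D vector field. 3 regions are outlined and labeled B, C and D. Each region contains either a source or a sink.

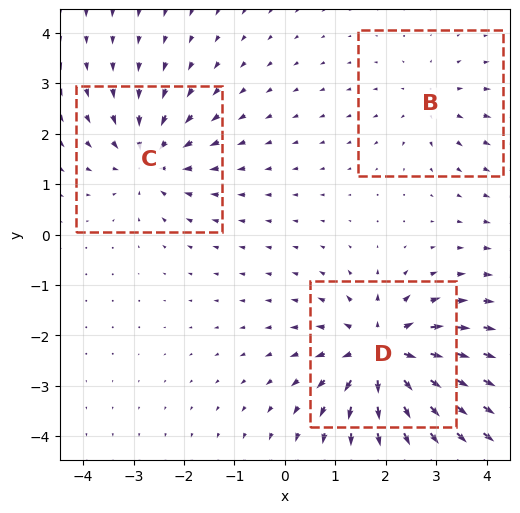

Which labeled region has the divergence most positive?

D

Divergence at each region's feature centre — B: about +2, C: about -4, D: about +6. Region D is most positive.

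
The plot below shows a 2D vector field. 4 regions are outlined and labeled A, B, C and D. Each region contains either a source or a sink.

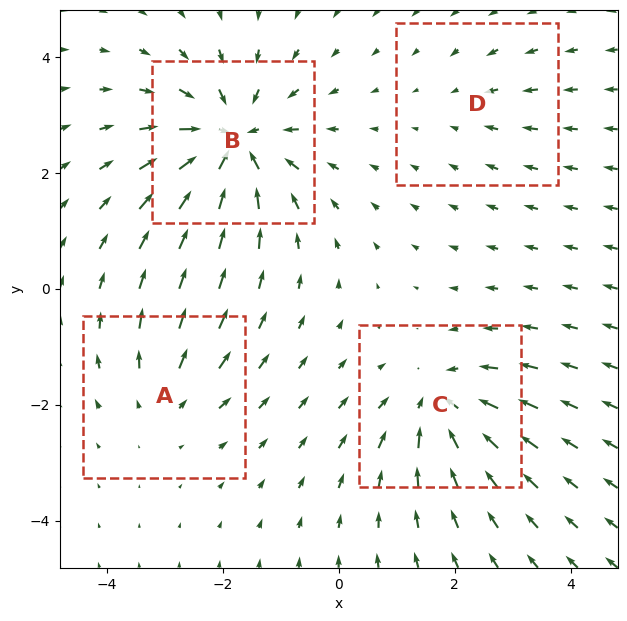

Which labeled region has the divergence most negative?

B

Divergence at each region's feature centre — A: about +3, B: about -7, C: about -5, D: about -2. Region B is most negative.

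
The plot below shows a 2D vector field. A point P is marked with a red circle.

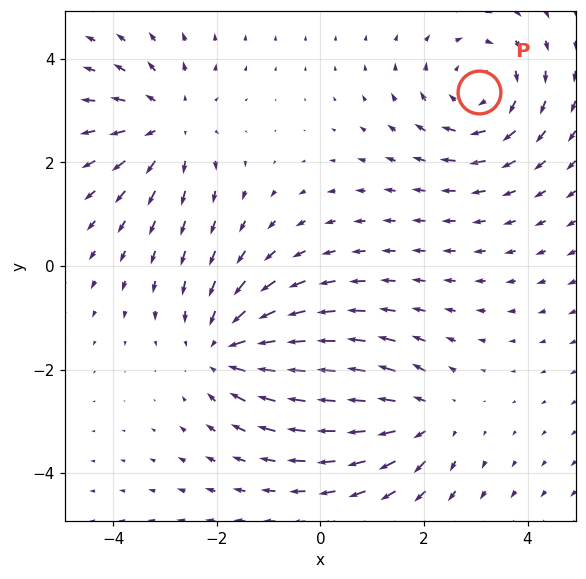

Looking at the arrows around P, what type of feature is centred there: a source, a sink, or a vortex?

vortex

At P (3.1, 3.4) the arrows circulate clockwise. Divergence ≈0, curl about -3 — near-zero divergence with nonzero curl is a vortex.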